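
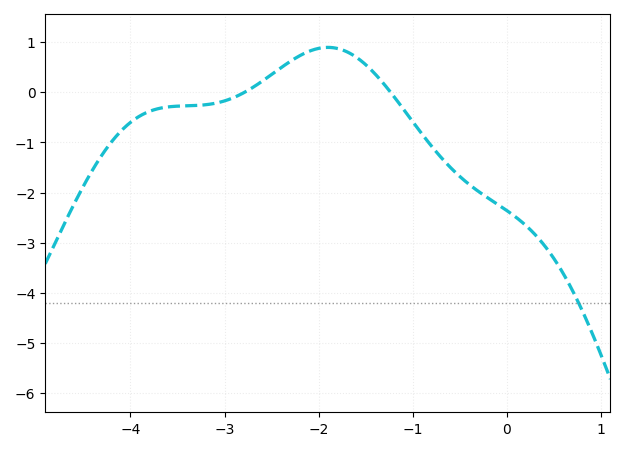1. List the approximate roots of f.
-2.79, -1.24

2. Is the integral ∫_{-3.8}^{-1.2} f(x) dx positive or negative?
positive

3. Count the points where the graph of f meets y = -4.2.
1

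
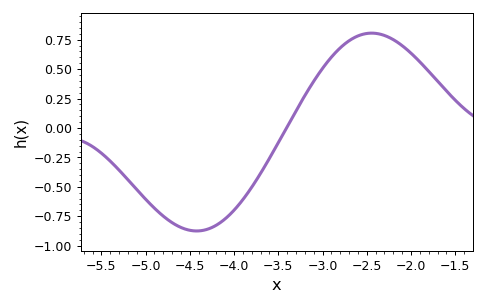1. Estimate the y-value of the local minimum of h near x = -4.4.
-0.875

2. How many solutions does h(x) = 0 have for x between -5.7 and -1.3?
1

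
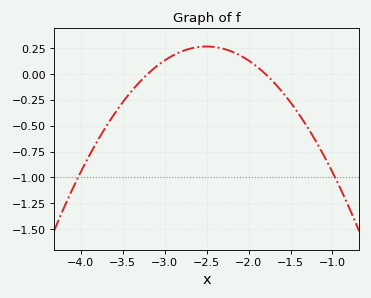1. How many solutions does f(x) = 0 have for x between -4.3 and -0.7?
2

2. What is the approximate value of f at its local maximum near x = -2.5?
0.25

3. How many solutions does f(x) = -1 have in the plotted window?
2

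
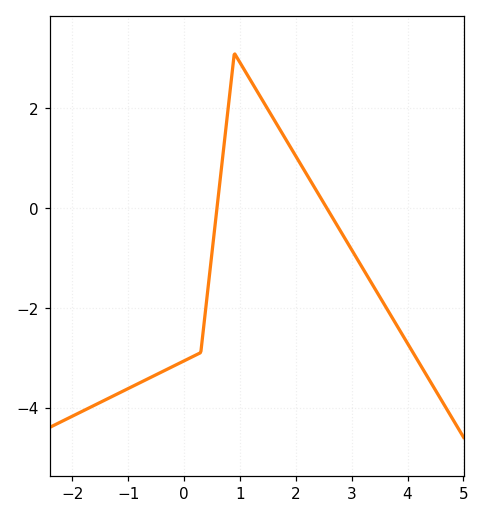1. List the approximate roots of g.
0.59, 2.55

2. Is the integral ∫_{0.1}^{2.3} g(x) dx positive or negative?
positive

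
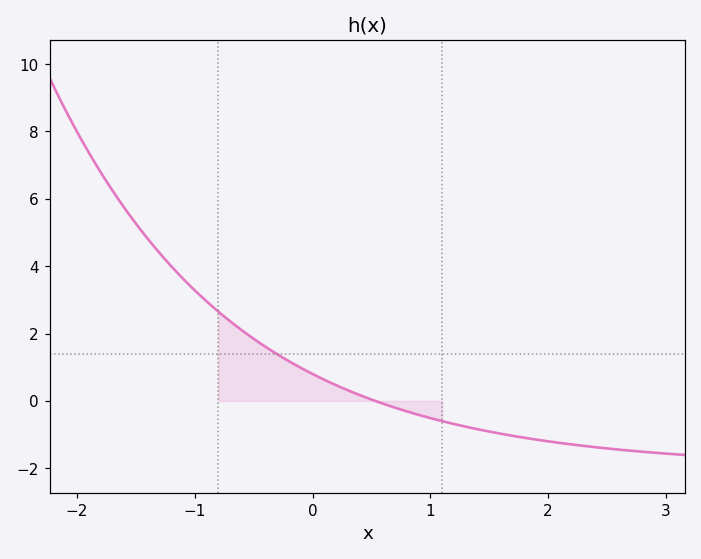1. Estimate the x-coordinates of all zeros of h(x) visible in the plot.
0.533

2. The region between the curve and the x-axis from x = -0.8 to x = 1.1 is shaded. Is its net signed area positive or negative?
positive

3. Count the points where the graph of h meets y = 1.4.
1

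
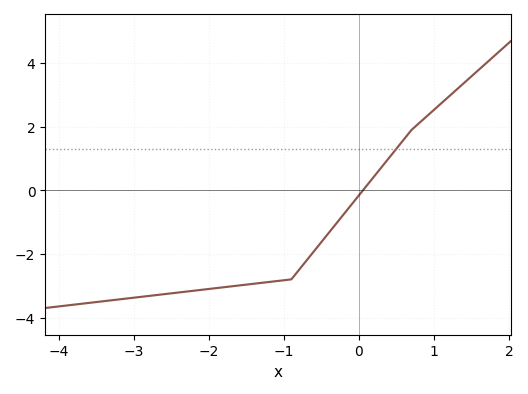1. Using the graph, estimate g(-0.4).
-1.4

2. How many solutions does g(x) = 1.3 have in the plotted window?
1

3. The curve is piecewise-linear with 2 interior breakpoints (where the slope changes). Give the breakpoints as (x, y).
(-0.9, -2.8); (0.7, 1.9)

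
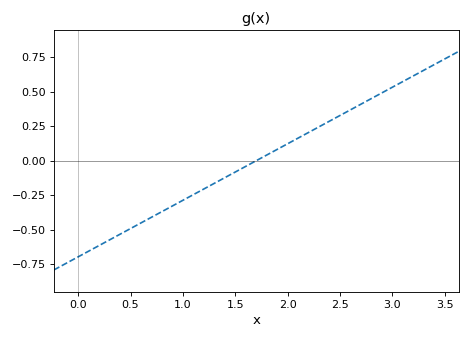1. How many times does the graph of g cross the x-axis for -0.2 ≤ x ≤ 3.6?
1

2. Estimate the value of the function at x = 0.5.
-0.5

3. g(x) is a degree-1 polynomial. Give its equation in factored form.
y = 0.41(x - 1.7)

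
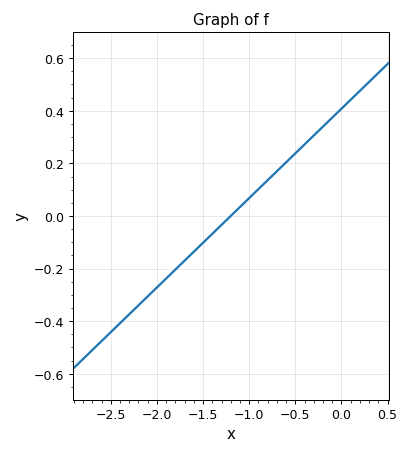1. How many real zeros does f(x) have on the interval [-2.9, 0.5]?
1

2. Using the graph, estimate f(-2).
-0.28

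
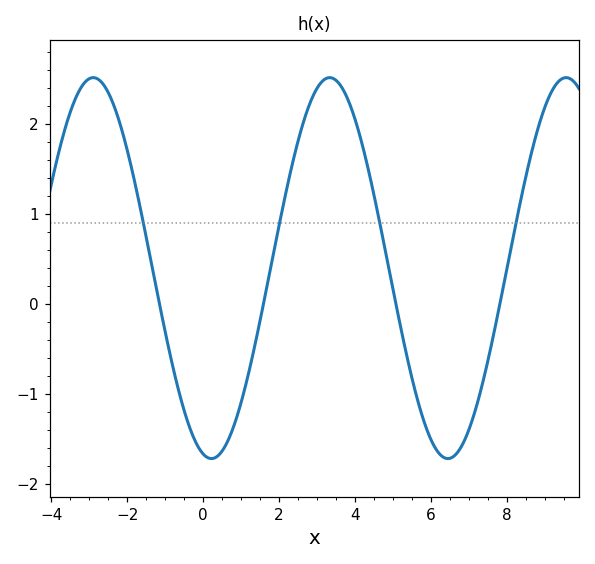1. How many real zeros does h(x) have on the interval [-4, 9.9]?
4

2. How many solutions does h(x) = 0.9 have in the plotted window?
4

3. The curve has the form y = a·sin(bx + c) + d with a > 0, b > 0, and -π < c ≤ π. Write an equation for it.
y = 2.12sin(1.01x - 1.79) + 0.4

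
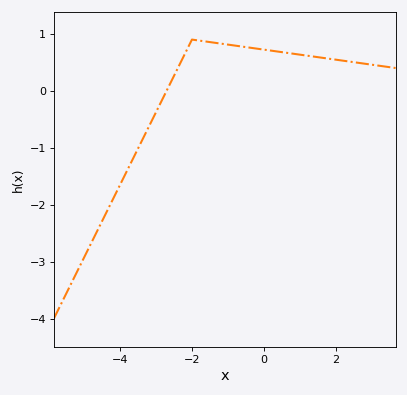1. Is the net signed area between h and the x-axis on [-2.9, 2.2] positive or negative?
positive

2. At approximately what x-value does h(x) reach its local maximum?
-2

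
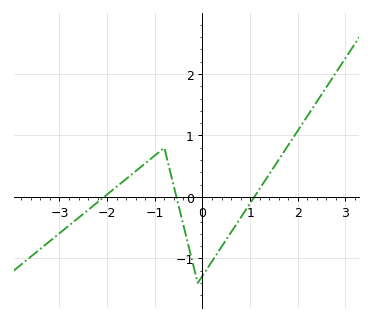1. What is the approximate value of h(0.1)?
-1.2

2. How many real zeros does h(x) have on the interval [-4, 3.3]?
3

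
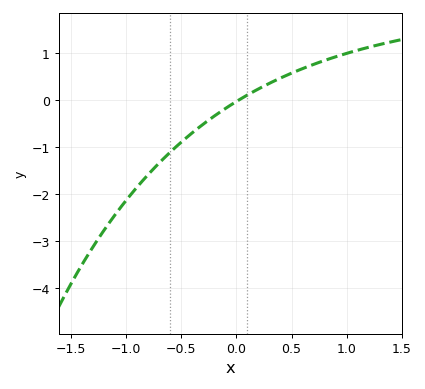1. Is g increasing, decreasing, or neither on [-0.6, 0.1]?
increasing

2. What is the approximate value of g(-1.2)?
-2.78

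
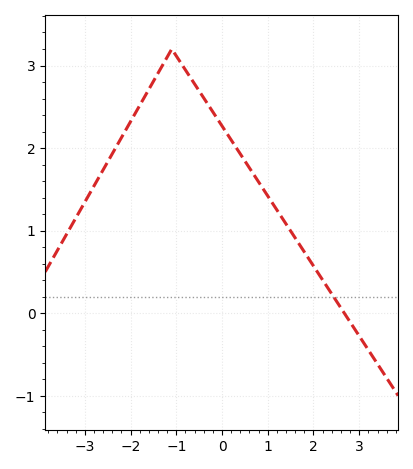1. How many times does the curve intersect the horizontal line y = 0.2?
1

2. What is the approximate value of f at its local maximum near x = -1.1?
3.2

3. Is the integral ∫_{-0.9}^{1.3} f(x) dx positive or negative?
positive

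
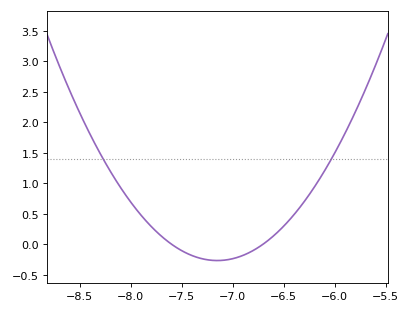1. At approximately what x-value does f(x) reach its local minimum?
-7.15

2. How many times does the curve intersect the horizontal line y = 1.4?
2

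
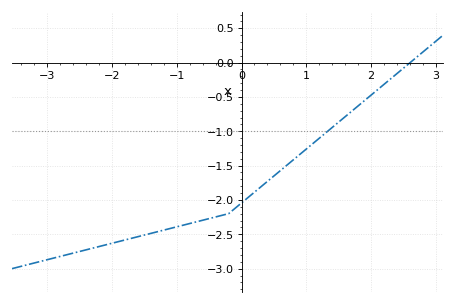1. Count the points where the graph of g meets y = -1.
1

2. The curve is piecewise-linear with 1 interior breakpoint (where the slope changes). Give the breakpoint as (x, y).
(-0.2, -2.2)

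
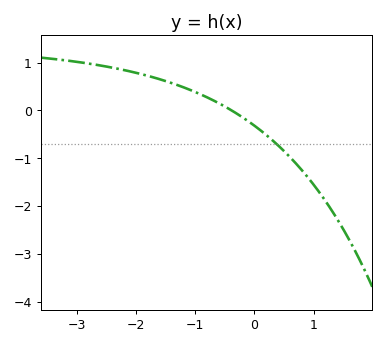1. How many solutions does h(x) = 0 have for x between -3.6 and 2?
1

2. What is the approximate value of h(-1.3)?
0.5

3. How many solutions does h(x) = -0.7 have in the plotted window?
1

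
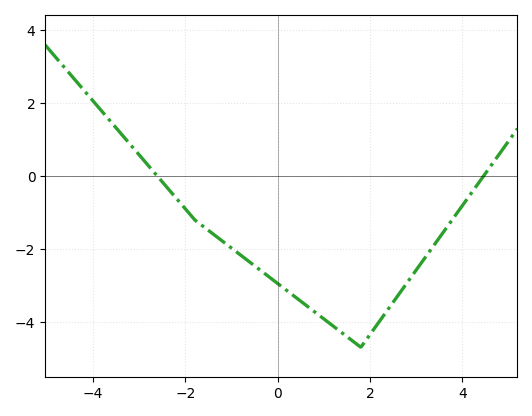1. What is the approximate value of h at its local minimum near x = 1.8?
-4.7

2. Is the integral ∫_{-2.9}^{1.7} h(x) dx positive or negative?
negative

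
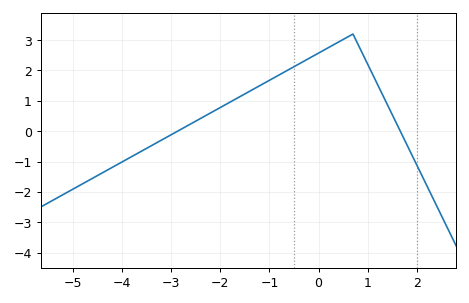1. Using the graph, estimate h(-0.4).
2.21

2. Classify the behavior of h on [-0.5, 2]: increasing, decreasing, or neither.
neither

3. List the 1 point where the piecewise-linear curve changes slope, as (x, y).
(0.7, 3.2)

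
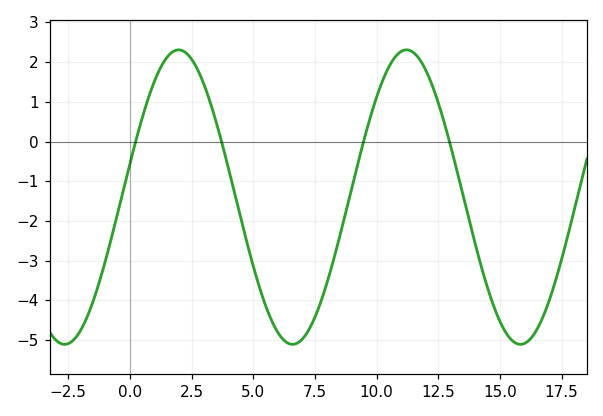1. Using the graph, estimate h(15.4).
-5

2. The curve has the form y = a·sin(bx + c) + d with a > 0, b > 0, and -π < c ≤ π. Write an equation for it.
y = 3.71sin(0.68x + 0.23) - 1.4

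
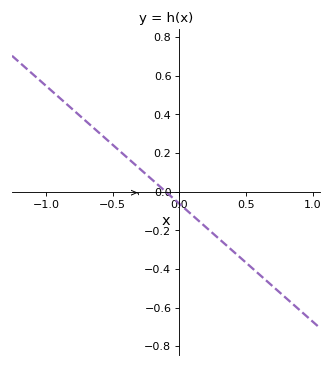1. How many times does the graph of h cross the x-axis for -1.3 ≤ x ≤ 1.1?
1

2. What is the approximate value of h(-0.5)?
0.244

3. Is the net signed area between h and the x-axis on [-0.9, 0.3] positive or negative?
positive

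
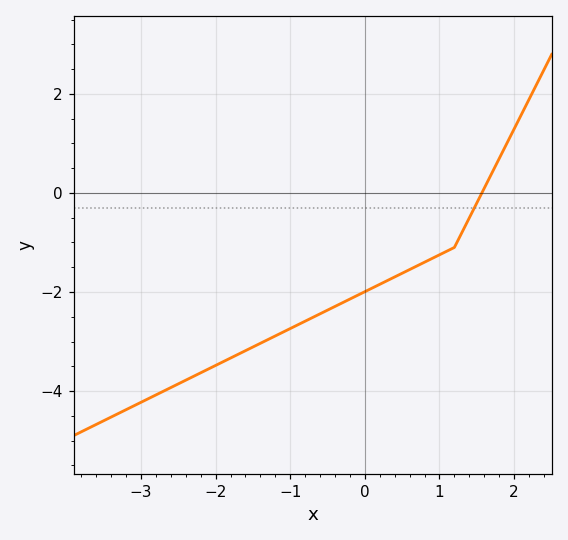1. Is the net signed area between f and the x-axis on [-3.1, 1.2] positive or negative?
negative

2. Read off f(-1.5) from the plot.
-3.2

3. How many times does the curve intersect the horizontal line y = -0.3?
1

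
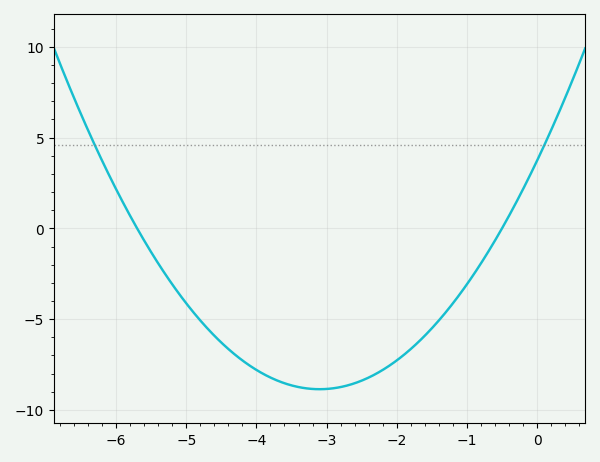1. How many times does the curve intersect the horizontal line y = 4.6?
2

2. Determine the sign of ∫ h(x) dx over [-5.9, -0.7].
negative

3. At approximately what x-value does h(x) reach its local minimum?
-3.1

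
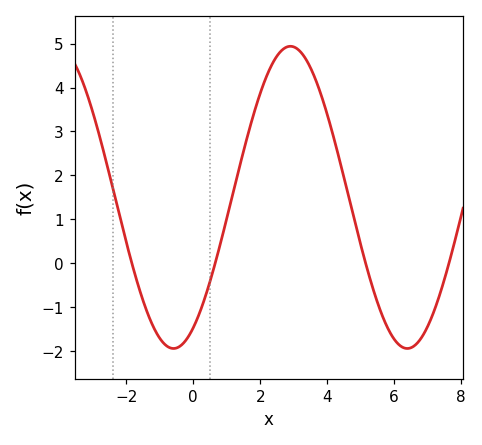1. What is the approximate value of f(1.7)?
3.12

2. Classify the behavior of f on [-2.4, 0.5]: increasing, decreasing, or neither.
neither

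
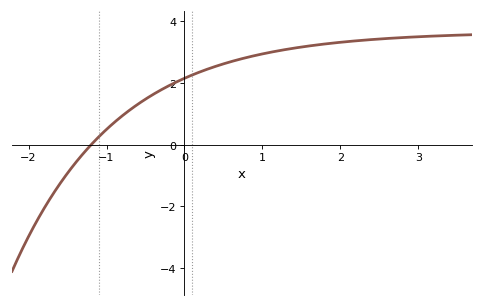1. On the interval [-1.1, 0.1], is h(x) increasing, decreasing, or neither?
increasing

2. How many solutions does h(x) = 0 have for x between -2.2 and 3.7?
1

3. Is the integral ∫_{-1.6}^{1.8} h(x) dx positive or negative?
positive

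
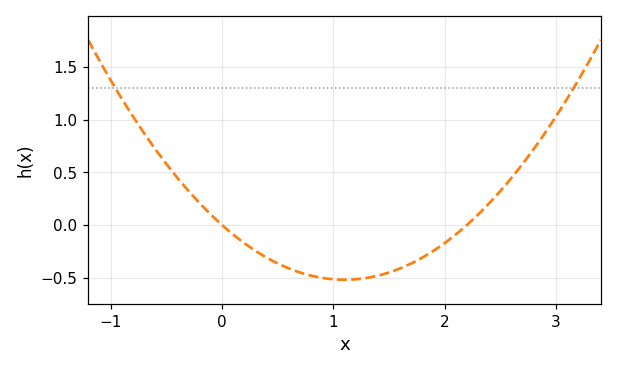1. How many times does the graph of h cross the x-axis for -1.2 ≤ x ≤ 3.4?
2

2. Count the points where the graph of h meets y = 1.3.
2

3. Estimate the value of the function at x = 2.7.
0.58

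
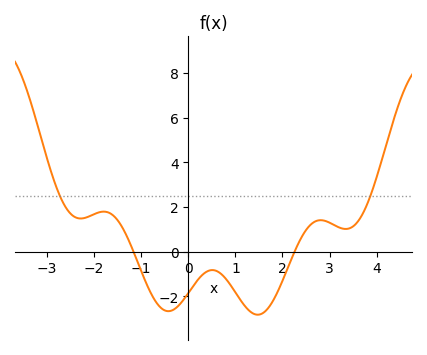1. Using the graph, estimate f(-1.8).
1.8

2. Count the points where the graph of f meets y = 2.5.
2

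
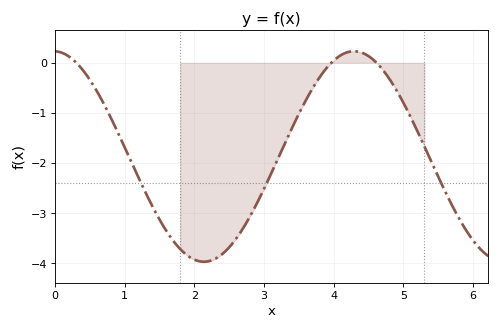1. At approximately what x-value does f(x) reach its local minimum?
2.1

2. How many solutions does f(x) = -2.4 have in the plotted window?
3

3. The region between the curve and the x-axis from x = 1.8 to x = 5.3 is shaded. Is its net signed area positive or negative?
negative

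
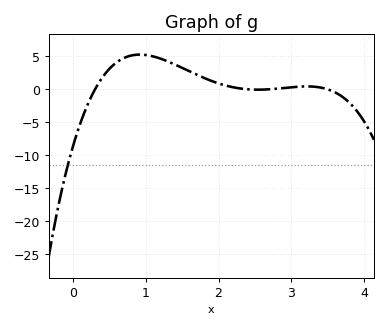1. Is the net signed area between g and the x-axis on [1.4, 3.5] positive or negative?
positive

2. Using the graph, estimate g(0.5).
3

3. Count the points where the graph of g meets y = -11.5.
1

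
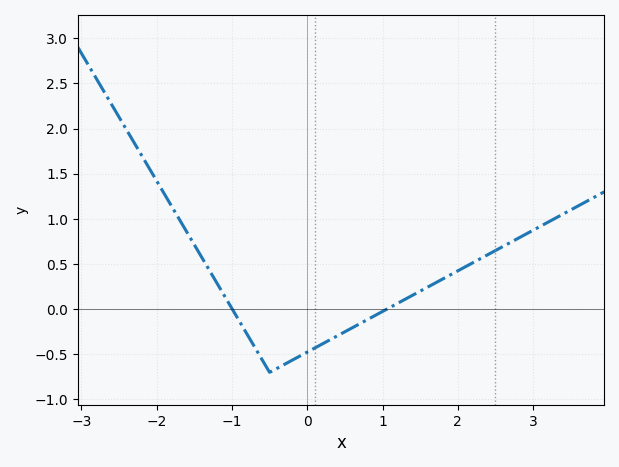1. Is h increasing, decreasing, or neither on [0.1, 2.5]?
increasing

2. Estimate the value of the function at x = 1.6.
0.25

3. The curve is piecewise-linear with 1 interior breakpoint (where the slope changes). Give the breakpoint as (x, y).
(-0.5, -0.7)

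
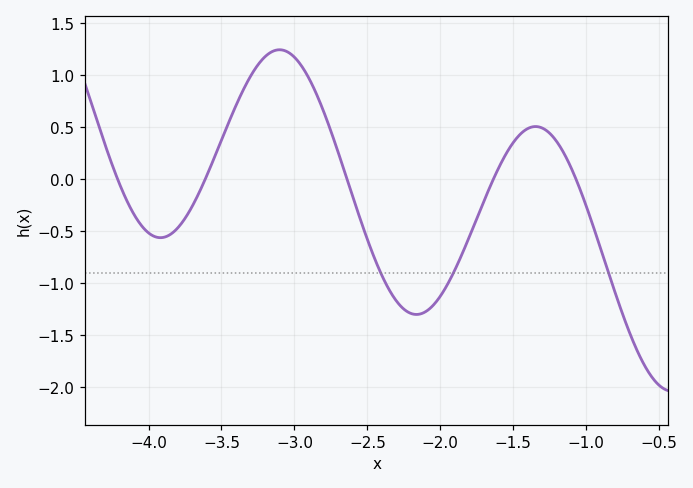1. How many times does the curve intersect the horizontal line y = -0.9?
3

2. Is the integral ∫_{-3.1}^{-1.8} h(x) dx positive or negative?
negative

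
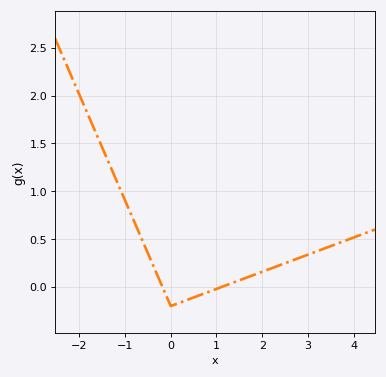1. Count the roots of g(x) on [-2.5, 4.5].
2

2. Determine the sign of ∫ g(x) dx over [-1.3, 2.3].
positive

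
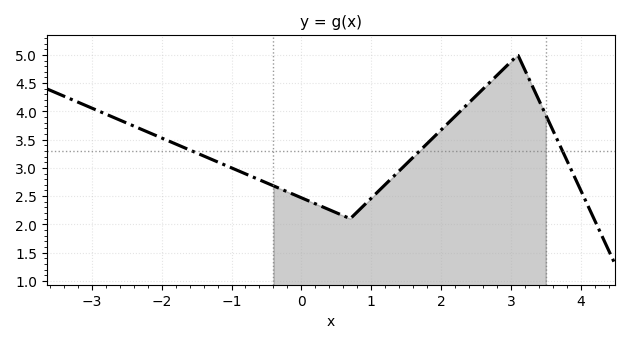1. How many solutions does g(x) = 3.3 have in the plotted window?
3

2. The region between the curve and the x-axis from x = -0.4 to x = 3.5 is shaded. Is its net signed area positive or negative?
positive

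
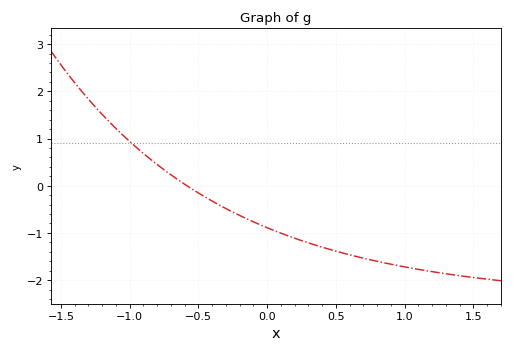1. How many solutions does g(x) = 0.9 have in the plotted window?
1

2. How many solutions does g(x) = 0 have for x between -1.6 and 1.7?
1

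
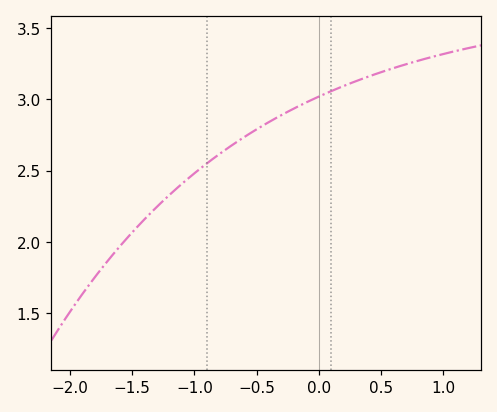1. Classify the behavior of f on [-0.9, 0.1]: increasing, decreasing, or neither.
increasing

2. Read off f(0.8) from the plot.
3.25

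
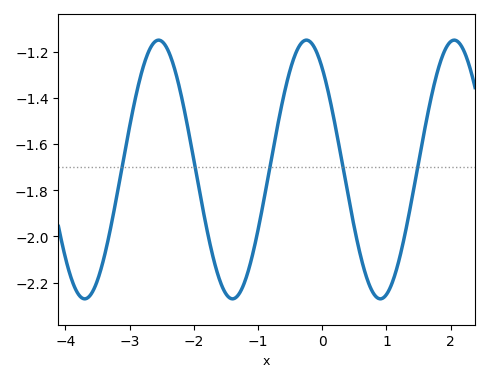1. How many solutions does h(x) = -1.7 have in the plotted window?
5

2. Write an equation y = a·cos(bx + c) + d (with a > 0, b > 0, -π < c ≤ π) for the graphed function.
y = 0.56cos(2.7x + 0.67) - 1.71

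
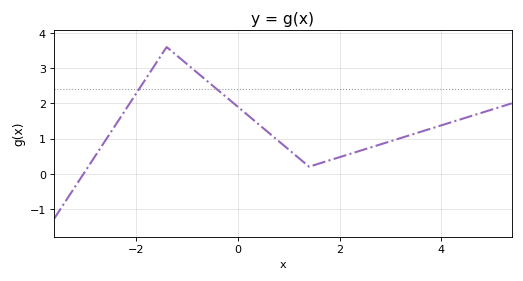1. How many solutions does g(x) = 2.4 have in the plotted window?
2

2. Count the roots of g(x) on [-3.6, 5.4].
1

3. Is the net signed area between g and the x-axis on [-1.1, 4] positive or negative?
positive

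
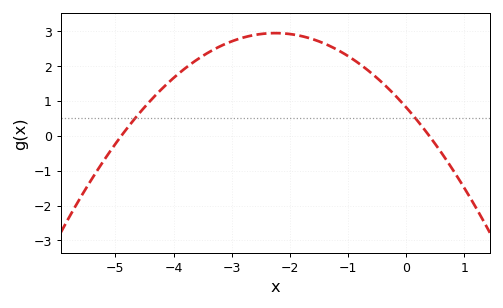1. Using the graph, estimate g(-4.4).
1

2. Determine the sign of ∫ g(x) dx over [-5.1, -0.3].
positive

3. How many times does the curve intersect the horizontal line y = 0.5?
2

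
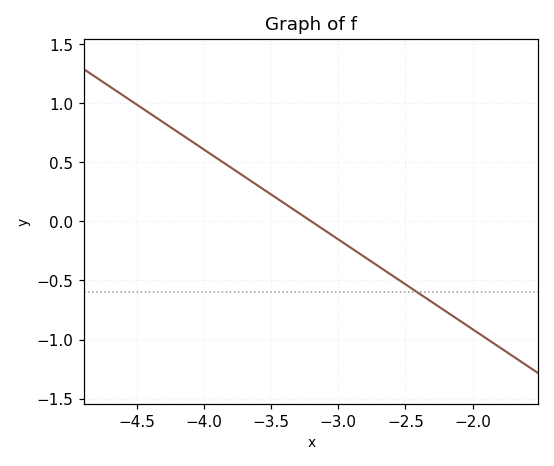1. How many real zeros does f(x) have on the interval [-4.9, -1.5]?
1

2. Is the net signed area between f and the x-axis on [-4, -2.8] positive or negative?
positive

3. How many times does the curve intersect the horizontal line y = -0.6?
1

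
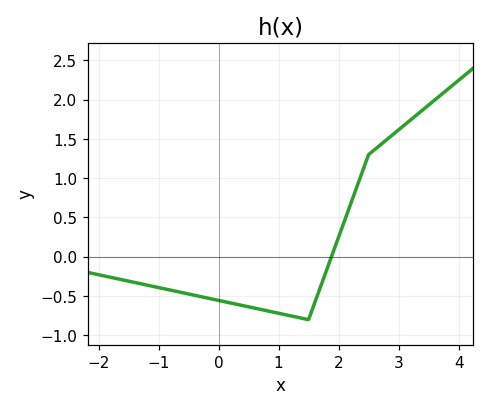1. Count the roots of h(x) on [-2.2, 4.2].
1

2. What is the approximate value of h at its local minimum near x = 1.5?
-0.8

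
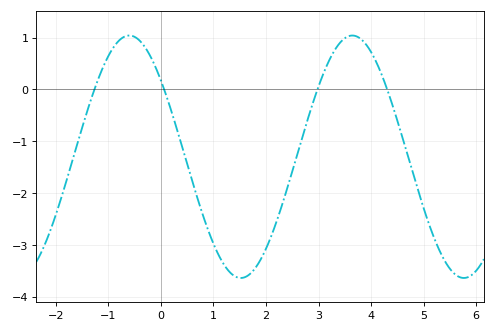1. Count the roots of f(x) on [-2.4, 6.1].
4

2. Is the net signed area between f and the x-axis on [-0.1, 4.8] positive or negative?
negative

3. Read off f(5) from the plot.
-2.3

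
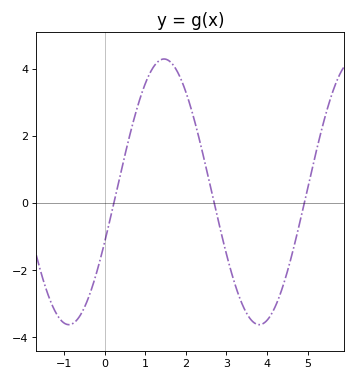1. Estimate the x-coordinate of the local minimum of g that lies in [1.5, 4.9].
3.81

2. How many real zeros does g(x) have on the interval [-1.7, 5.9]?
3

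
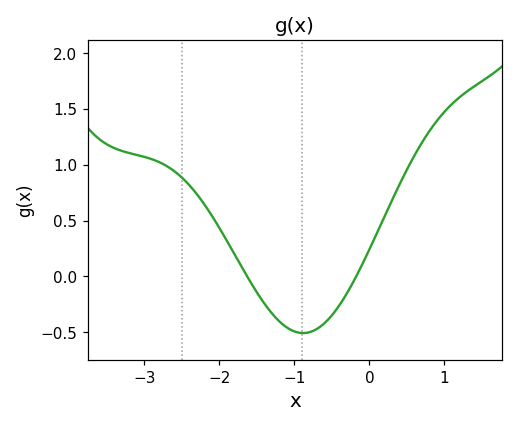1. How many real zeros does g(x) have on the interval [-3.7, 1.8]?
2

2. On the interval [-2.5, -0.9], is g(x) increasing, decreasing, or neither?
decreasing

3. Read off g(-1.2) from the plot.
-0.402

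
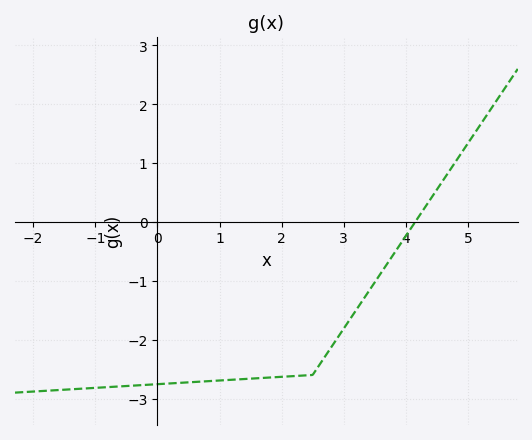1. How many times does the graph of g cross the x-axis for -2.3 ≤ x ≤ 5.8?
1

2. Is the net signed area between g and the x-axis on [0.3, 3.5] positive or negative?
negative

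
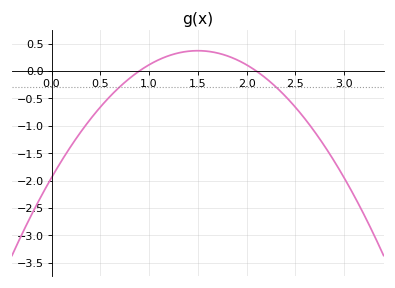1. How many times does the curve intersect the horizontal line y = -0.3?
2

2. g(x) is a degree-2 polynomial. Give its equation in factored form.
y = -1.03(x - 0.9)(x - 2.1)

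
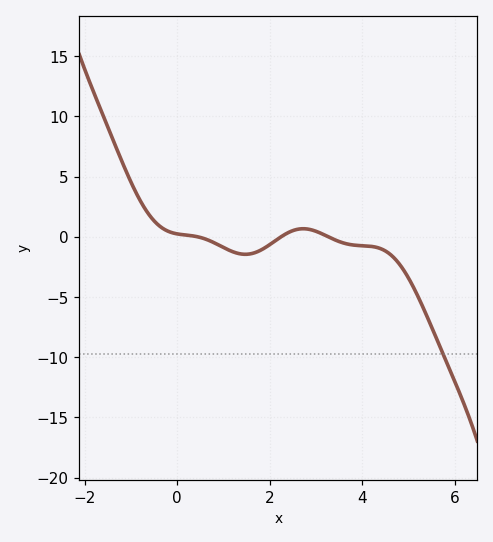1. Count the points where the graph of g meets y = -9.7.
1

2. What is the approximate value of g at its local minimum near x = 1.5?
-1.46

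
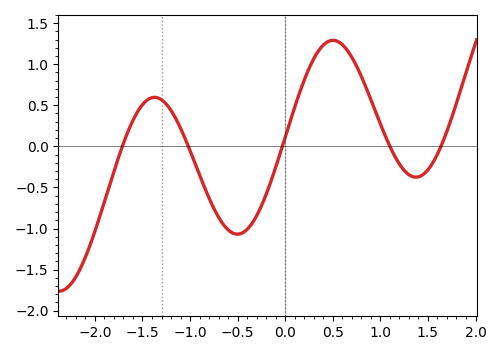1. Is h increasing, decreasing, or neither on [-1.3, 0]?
neither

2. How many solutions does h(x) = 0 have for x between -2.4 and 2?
5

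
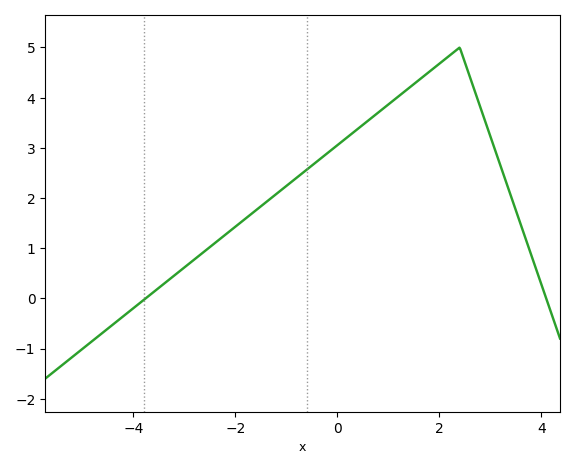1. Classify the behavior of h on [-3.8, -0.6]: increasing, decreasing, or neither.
increasing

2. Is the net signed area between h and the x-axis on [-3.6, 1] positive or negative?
positive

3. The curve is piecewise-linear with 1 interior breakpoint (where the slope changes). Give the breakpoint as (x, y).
(2.4, 5)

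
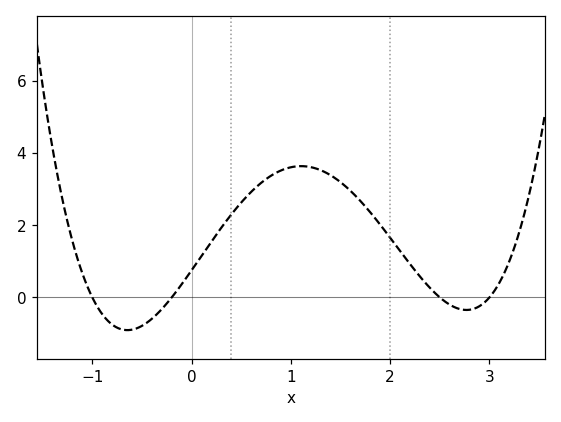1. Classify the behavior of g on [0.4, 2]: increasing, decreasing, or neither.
neither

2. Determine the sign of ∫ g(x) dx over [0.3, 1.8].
positive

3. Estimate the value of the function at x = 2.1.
1.28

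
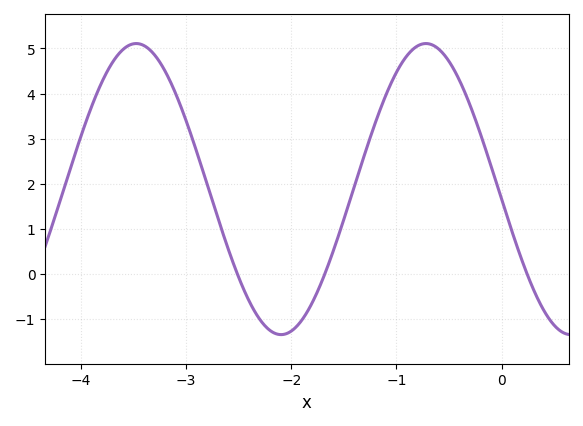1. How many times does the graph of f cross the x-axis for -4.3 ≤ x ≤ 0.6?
3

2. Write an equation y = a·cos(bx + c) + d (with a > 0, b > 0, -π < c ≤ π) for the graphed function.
y = 3.23cos(2.3x + 1.6) + 1.88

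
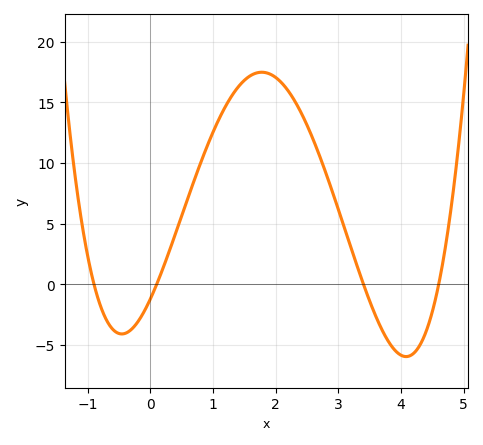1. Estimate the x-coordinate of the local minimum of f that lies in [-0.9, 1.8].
-0.458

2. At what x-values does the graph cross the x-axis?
-0.9, 0.1, 3.4, 4.6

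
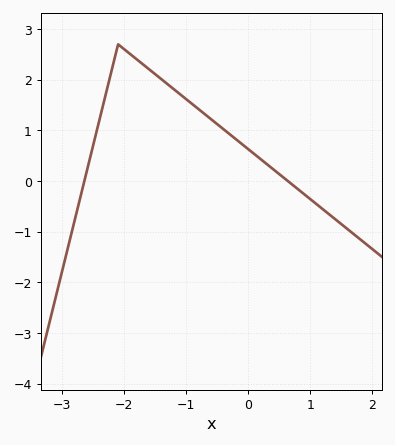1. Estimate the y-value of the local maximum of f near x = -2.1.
2.7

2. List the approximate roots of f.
-2.64, 0.637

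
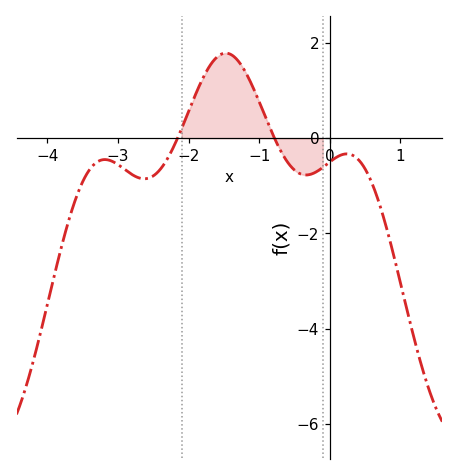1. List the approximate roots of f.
-2.2, -0.8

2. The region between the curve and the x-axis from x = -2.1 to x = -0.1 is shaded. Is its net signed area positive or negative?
positive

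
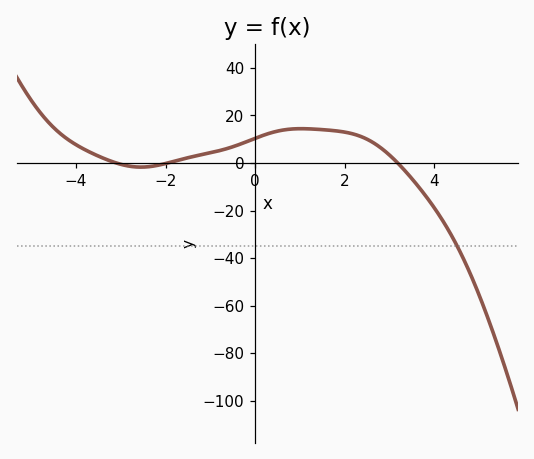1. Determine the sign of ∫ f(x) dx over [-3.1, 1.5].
positive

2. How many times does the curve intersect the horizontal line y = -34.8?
1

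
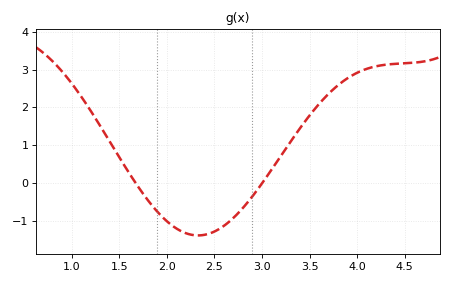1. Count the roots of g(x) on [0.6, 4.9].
2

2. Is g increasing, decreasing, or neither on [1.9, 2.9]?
neither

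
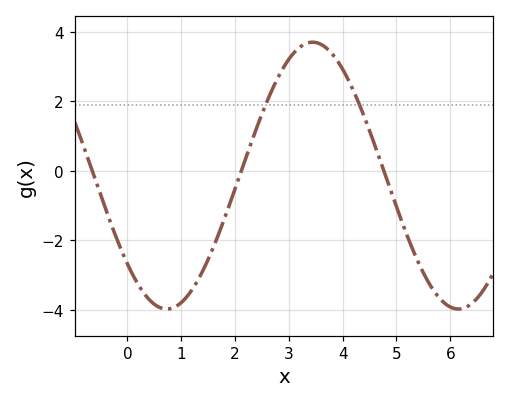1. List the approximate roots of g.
-0.6, 2.2, 4.8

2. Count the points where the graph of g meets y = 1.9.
2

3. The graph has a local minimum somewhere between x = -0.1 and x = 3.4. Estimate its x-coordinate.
0.8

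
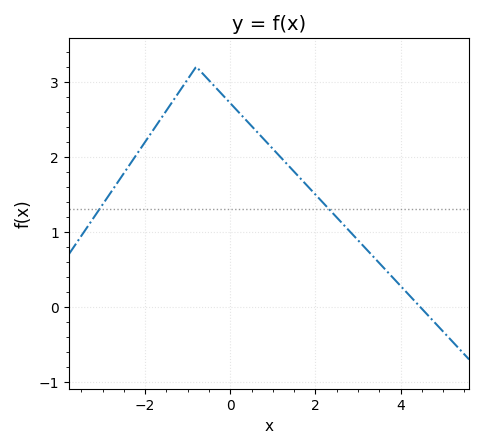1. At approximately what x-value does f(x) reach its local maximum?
-0.799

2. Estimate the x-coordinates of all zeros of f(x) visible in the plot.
4.46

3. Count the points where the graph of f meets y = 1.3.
2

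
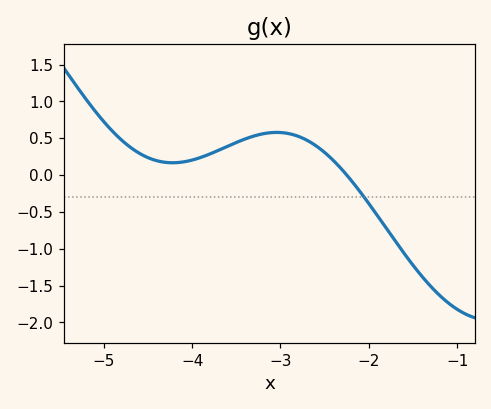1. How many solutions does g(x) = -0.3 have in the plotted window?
1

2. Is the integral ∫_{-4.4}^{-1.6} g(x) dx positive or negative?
positive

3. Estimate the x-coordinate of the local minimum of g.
-4.22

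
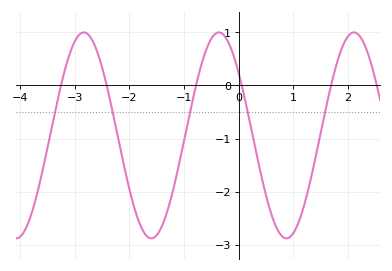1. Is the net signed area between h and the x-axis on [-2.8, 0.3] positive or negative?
negative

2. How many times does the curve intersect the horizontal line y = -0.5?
5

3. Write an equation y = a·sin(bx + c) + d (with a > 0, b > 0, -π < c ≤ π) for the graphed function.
y = 1.94sin(2.5x + 2.5) - 0.94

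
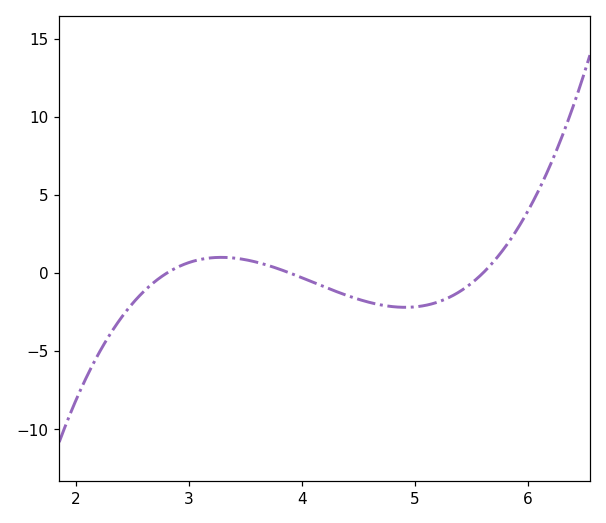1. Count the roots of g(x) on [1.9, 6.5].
3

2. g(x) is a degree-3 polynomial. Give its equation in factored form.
y = 1.48(x - 2.8)(x - 3.9)(x - 5.6)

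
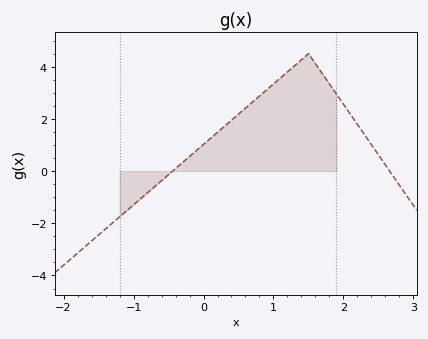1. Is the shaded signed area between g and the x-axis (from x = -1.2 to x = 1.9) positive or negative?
positive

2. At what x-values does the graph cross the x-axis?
-0.4, 2.7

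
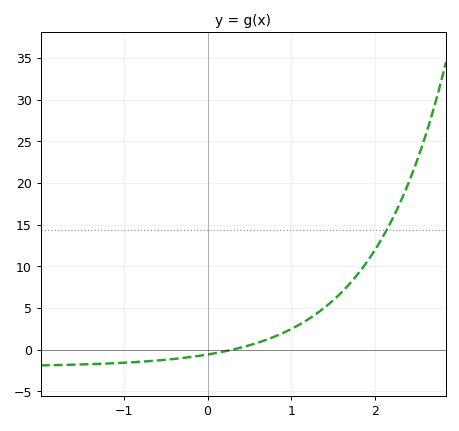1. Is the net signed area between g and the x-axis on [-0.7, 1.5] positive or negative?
positive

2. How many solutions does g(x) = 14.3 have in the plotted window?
1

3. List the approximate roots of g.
0.305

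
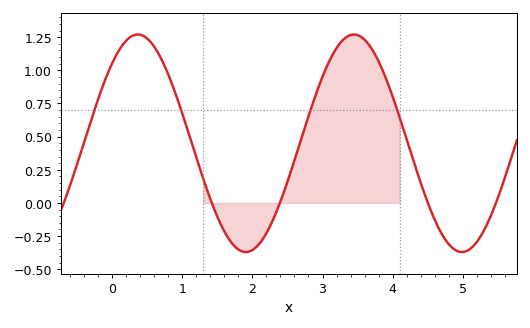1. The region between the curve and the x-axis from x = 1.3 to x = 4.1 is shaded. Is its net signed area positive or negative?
positive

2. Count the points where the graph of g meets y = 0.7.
4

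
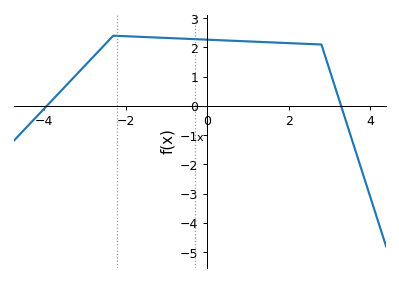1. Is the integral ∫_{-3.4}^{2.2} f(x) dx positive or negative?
positive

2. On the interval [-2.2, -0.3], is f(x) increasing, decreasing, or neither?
decreasing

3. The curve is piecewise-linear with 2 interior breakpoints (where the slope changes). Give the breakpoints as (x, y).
(-2.3, 2.4); (2.8, 2.1)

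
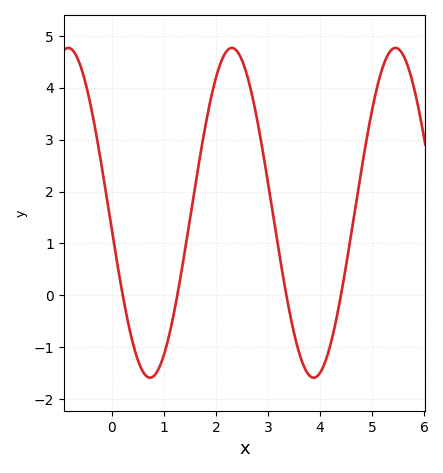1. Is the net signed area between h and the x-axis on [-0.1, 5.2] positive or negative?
positive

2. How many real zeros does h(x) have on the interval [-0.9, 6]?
4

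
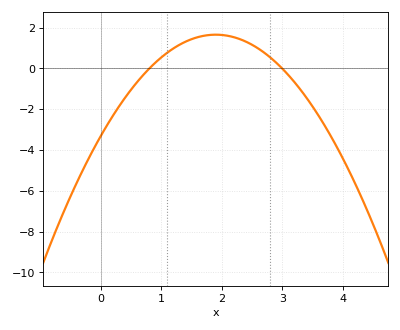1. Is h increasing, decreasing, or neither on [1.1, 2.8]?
neither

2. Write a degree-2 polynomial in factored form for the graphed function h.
y = -1.37(x - 0.8)(x - 3)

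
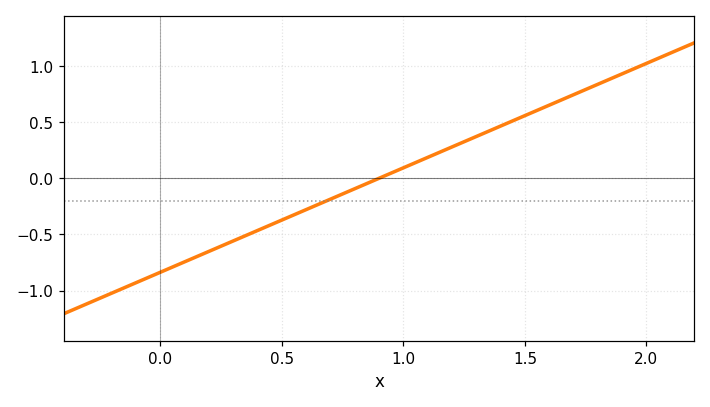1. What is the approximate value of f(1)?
0.093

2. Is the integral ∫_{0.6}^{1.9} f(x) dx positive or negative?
positive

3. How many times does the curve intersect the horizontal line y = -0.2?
1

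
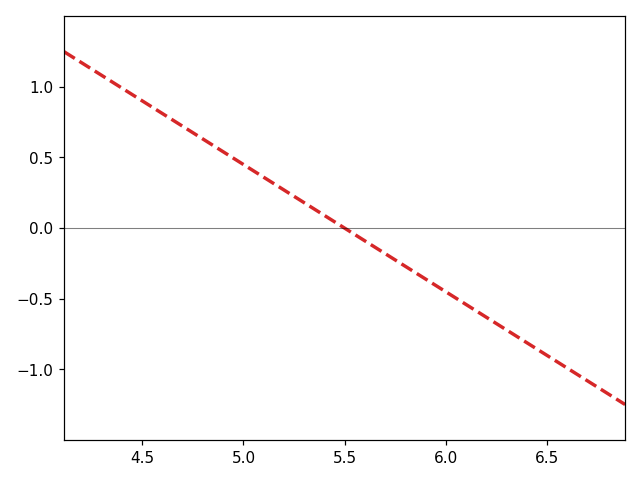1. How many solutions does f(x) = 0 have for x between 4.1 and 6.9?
1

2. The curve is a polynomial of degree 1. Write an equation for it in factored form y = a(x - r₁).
y = -0.9(x - 5.5)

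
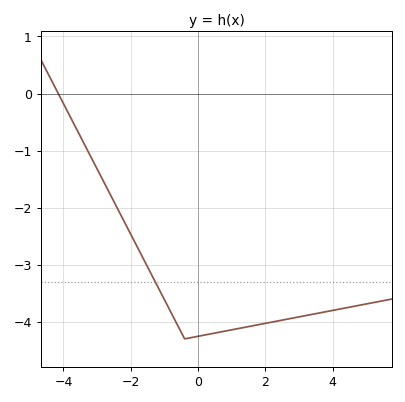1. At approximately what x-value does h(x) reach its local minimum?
-0.4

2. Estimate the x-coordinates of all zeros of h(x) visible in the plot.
-4.2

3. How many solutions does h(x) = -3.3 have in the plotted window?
1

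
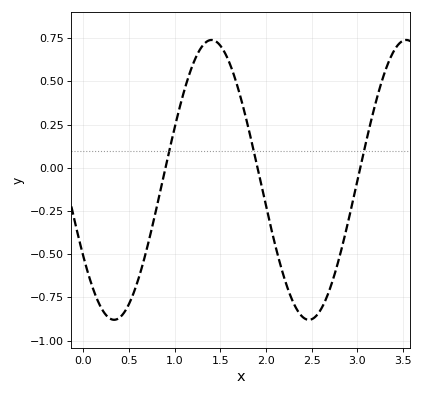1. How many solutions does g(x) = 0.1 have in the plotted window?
3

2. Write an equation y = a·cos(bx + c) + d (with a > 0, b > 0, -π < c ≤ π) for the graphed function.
y = 0.81cos(2.95x + 2.14) - 0.07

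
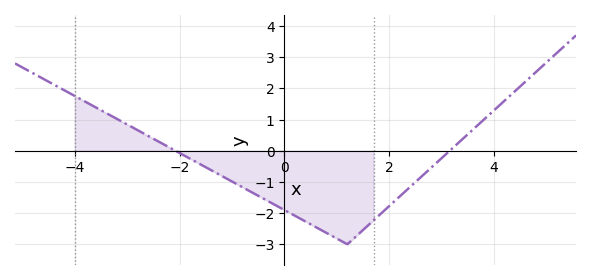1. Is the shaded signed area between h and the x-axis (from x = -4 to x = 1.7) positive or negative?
negative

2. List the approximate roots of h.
-2, 3.2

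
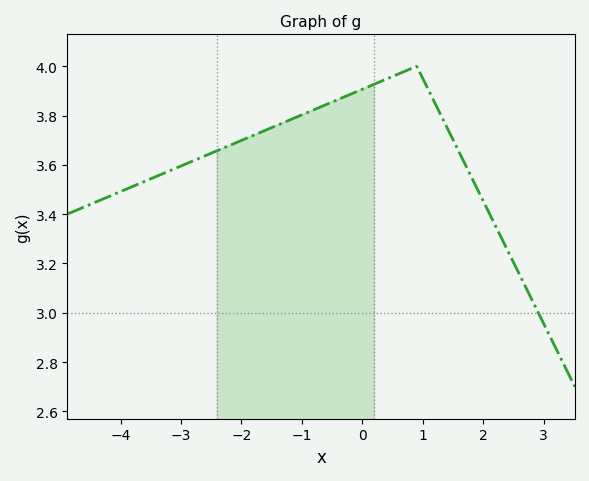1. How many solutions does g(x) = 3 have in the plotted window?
1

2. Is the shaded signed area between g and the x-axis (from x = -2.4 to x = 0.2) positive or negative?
positive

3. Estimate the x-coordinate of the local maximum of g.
0.899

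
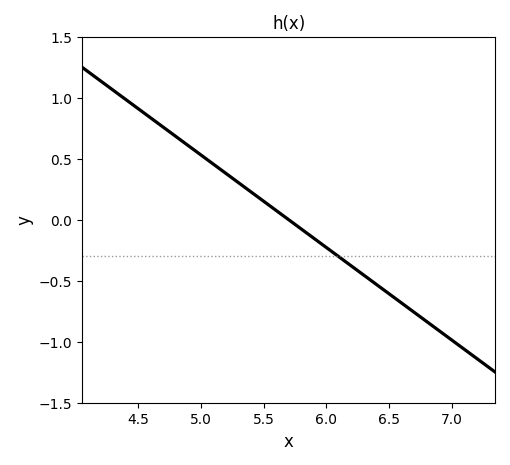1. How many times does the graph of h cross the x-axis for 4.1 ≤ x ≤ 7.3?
1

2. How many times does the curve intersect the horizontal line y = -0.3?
1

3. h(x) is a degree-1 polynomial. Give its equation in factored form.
y = -0.76(x - 5.7)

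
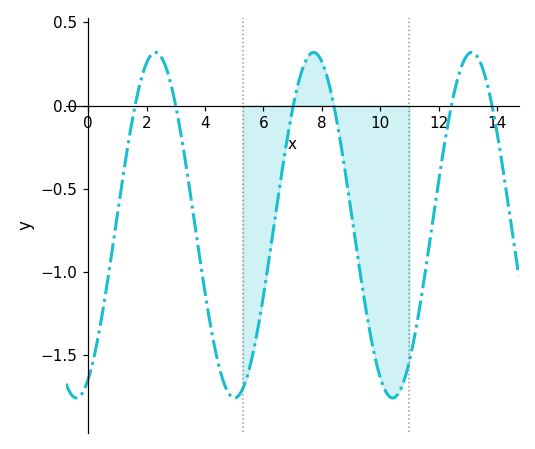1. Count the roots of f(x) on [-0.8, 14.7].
6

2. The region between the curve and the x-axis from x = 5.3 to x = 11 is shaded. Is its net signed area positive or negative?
negative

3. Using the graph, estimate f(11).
-1.54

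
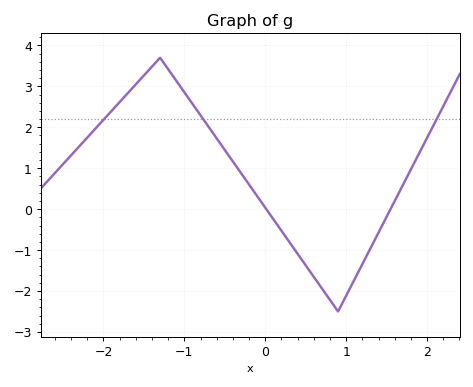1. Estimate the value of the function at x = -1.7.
2.8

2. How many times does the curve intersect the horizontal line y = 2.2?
3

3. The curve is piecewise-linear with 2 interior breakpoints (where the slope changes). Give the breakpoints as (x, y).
(-1.3, 3.7); (0.9, -2.5)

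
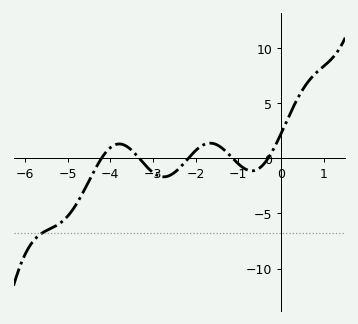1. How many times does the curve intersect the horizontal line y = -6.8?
1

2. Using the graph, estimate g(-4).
0.956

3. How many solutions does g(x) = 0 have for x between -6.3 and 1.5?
5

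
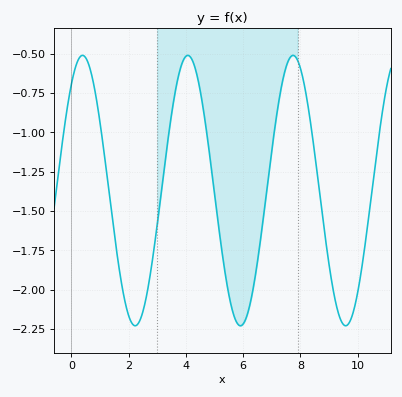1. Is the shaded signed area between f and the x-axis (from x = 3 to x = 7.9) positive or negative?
negative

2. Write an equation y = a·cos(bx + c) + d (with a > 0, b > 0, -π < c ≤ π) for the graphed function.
y = 0.86cos(1.71x - 0.672) - 1.37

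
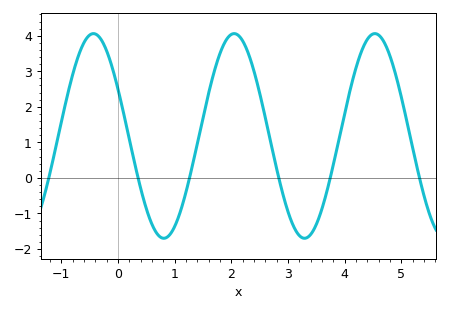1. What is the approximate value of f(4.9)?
2.9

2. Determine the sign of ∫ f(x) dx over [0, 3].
positive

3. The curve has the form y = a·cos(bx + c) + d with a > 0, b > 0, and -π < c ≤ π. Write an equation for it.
y = 2.88cos(2.5x + 1.1) + 1.18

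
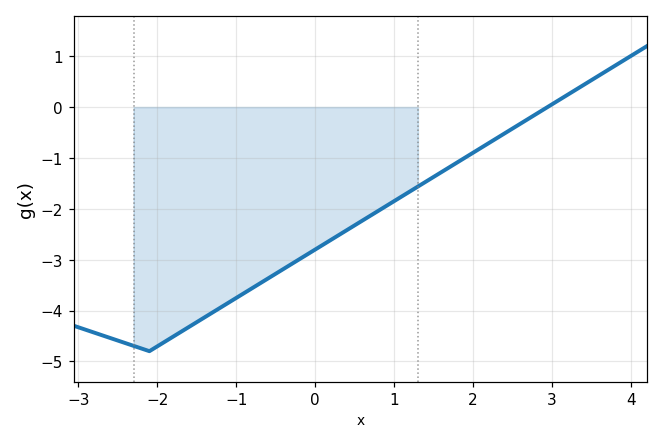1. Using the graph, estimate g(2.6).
-0.325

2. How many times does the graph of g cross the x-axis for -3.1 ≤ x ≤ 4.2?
1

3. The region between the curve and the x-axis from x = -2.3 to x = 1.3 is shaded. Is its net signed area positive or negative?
negative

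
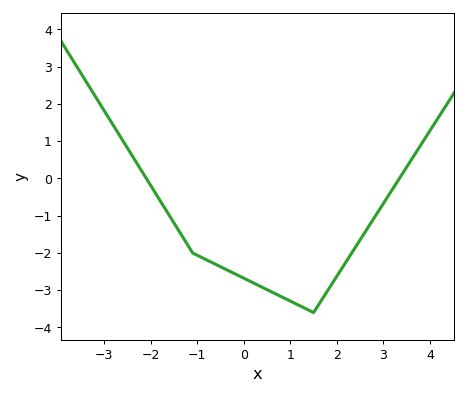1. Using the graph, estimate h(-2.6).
1.02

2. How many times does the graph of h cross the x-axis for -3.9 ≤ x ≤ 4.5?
2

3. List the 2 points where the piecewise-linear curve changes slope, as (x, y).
(-1.1, -2); (1.5, -3.6)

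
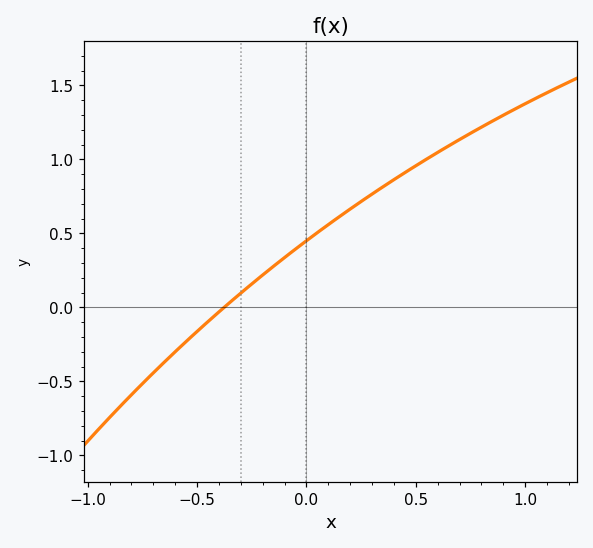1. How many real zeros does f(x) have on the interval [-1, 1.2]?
1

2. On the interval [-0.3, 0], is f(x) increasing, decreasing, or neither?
increasing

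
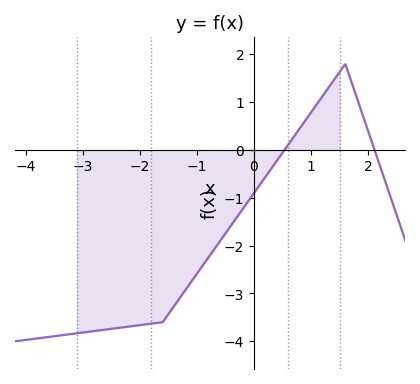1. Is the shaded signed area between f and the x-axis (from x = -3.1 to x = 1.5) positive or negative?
negative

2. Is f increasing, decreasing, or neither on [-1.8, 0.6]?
increasing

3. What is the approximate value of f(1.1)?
1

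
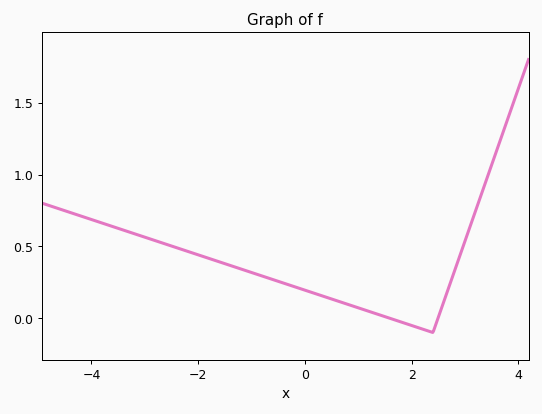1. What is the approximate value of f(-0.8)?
0.3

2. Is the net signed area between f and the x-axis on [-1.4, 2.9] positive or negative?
positive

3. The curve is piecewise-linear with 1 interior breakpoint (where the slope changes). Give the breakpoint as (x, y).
(2.4, -0.1)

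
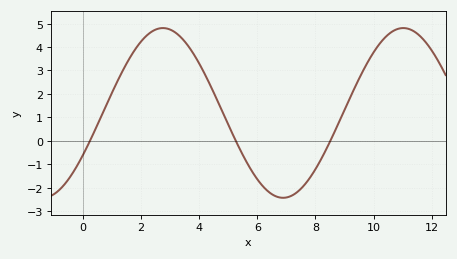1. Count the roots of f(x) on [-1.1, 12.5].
3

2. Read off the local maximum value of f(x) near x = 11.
4.81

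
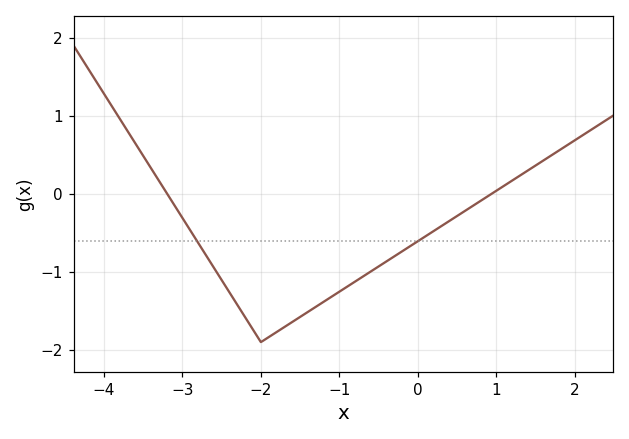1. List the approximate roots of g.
-3.19, 0.939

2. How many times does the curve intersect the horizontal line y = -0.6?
2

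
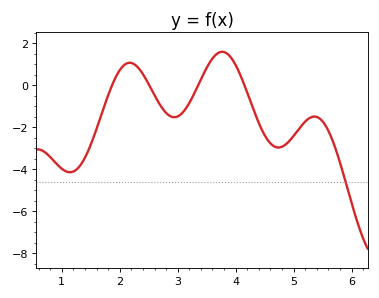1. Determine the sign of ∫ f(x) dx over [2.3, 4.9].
negative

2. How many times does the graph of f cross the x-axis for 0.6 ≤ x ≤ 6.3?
4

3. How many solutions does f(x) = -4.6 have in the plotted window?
1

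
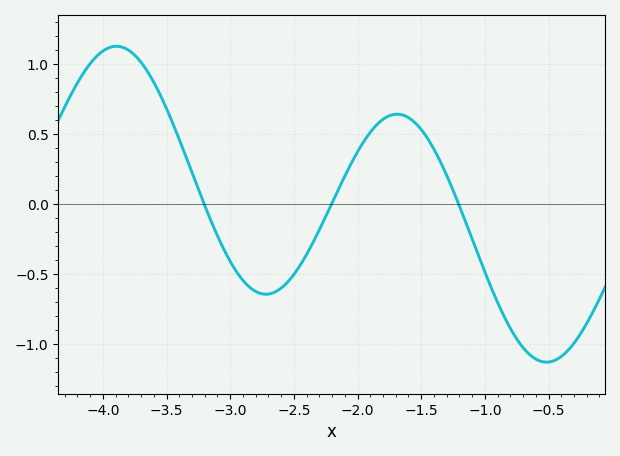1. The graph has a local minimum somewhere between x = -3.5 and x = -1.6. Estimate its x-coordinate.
-2.72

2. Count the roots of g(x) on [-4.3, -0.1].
3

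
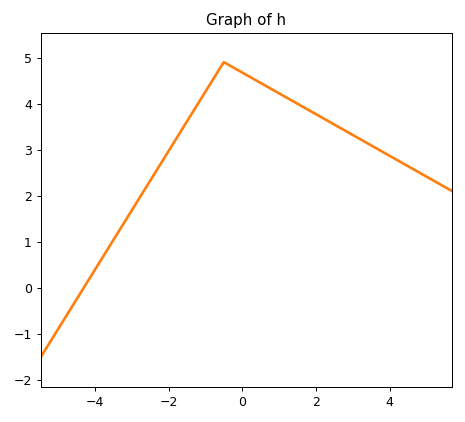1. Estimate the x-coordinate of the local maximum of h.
-0.497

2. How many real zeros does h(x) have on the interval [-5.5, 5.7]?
1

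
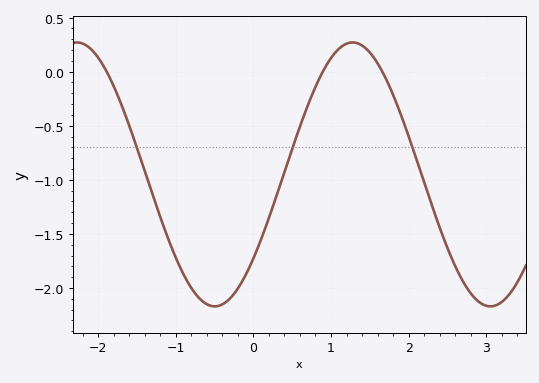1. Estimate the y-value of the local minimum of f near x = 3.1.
-2.15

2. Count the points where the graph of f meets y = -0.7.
3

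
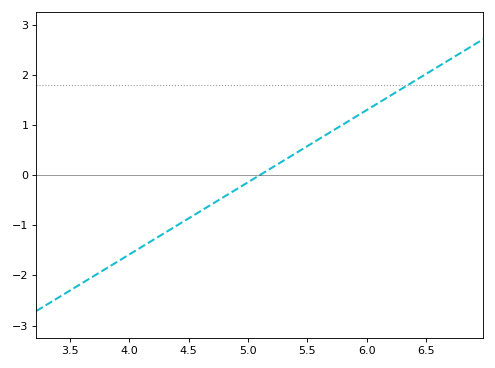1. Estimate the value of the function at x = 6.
1.3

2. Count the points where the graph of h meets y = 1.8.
1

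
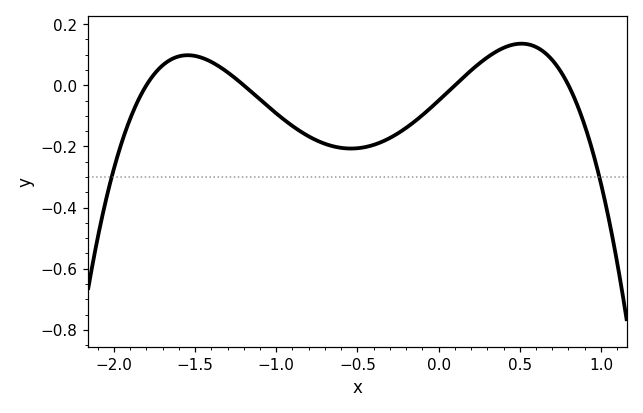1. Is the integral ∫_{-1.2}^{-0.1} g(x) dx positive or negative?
negative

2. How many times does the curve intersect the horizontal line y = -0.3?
2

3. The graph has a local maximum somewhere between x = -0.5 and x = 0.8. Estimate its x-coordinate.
0.5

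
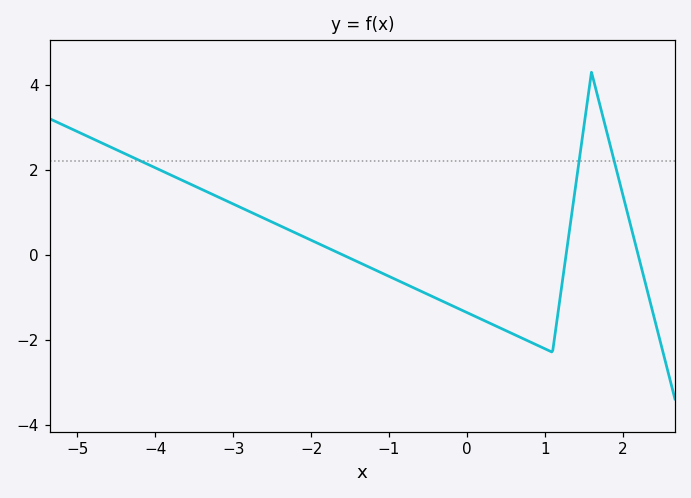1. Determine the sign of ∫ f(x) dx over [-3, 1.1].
negative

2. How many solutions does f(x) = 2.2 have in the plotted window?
3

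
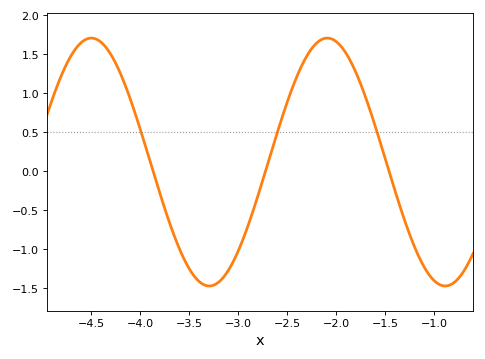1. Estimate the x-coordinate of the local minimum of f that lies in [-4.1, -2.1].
-3.3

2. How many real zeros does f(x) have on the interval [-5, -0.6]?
3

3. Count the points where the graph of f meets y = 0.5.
3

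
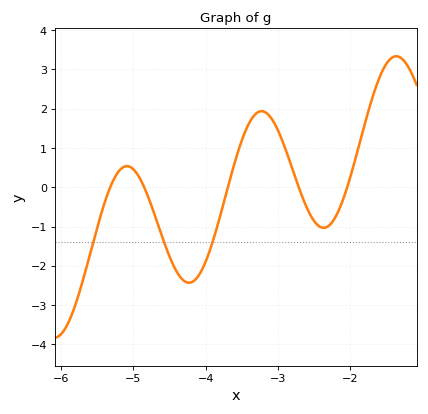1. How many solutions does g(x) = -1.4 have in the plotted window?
3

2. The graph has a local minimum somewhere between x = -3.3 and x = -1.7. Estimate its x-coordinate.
-2.37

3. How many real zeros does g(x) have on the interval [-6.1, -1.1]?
5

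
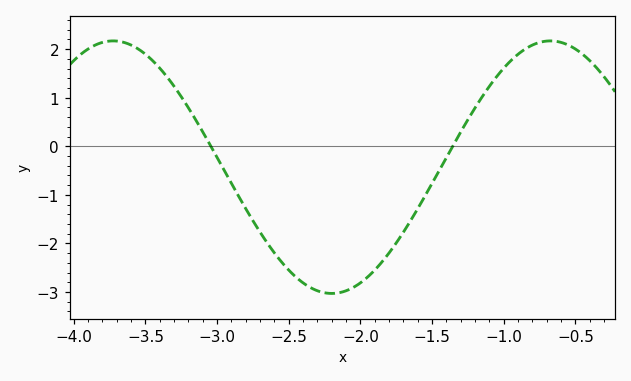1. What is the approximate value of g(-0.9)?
1.9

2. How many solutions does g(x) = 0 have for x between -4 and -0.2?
2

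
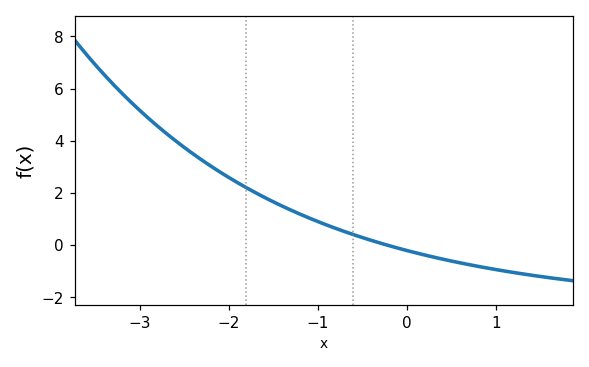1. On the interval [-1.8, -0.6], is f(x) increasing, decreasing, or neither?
decreasing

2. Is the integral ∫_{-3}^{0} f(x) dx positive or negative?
positive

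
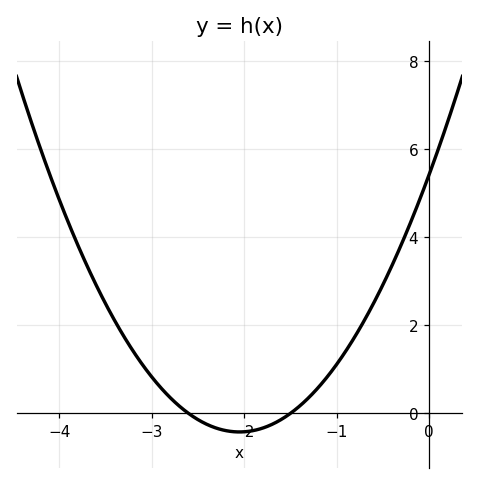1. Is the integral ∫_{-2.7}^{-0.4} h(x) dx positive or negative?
positive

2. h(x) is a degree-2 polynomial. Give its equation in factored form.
y = 1.39(x + 2.6)(x + 1.5)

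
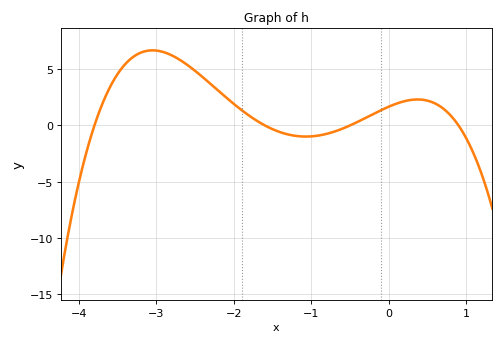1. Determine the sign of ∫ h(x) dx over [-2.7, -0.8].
positive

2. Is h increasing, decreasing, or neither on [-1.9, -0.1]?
neither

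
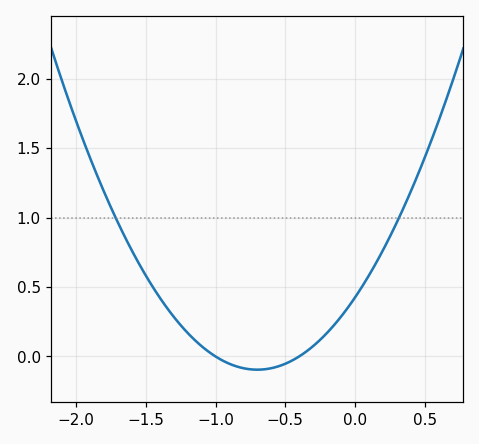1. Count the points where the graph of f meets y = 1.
2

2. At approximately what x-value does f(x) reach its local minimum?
-0.7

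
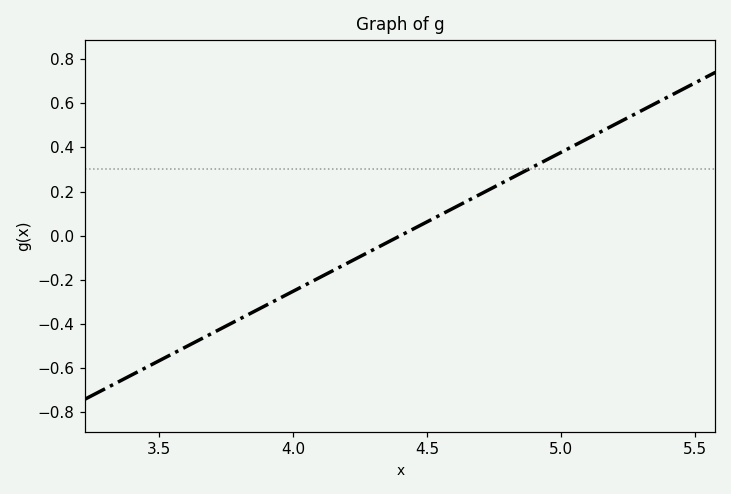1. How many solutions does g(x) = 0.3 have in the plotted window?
1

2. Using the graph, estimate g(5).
0.38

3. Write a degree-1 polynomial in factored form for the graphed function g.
y = 0.63(x - 4.4)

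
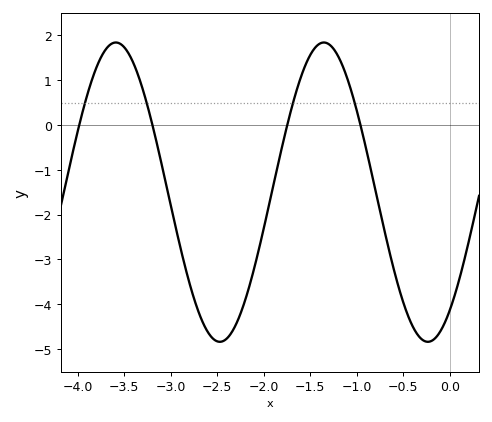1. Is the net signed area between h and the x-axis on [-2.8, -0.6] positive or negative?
negative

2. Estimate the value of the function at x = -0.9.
-0.5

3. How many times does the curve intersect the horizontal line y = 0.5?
4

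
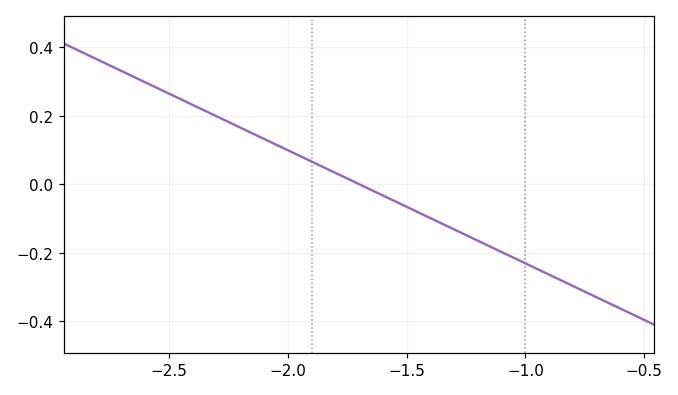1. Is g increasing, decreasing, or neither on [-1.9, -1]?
decreasing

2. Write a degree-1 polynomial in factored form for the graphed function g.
y = -0.33(x + 1.7)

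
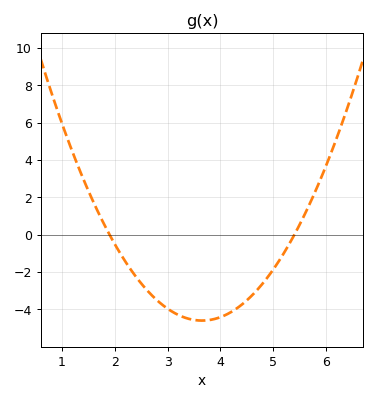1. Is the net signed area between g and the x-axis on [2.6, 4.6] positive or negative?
negative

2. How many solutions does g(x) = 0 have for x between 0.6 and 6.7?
2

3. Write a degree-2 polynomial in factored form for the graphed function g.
y = 1.5(x - 1.9)(x - 5.4)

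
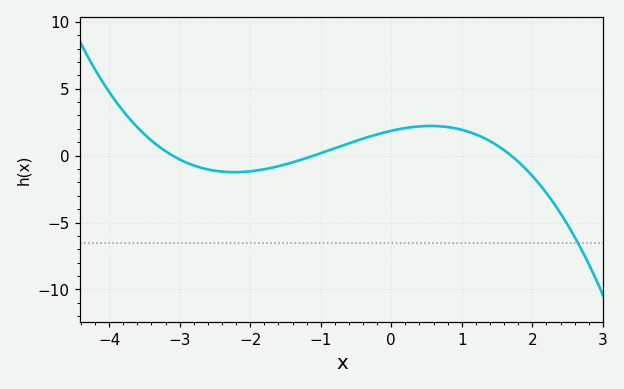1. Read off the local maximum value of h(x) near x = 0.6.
2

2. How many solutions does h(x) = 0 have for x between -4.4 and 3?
3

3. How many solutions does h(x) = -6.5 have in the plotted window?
1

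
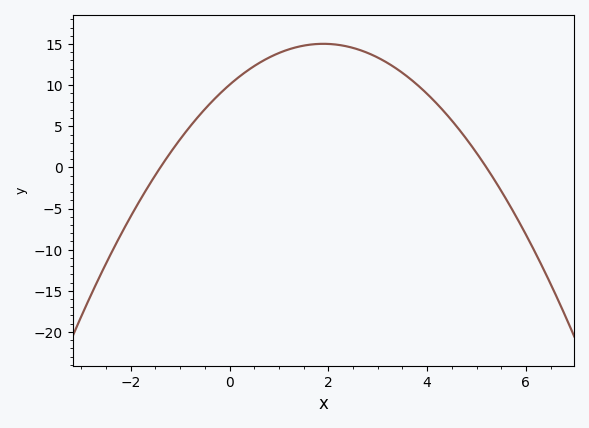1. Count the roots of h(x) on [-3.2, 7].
2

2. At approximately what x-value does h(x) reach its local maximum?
1.8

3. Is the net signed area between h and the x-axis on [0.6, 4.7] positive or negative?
positive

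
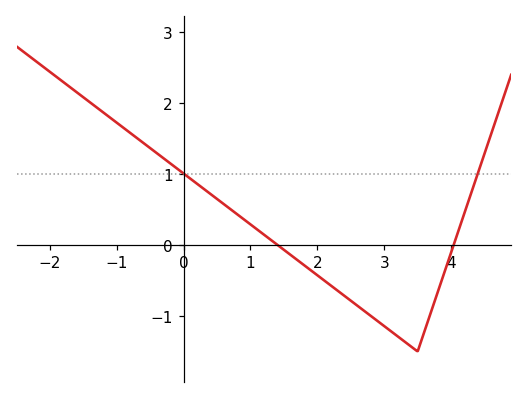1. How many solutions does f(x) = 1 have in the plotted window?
2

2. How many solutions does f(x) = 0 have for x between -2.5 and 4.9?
2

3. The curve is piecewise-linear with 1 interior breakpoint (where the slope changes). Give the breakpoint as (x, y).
(3.5, -1.5)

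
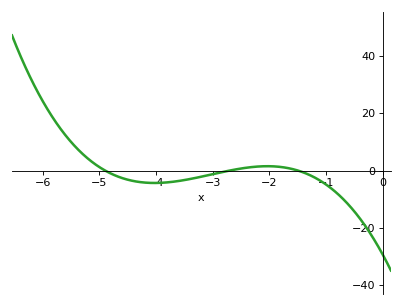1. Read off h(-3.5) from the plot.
-3.32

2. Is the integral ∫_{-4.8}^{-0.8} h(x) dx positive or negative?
negative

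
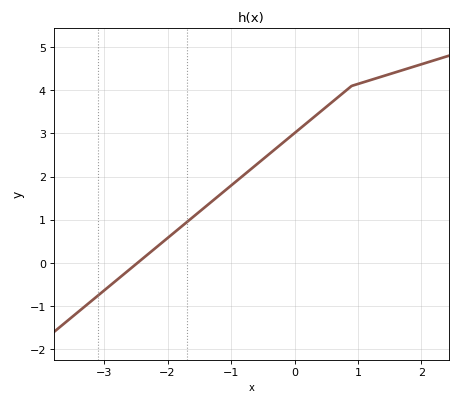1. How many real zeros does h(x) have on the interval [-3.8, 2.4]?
1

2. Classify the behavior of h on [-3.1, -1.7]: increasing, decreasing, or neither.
increasing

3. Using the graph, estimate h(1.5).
4.4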